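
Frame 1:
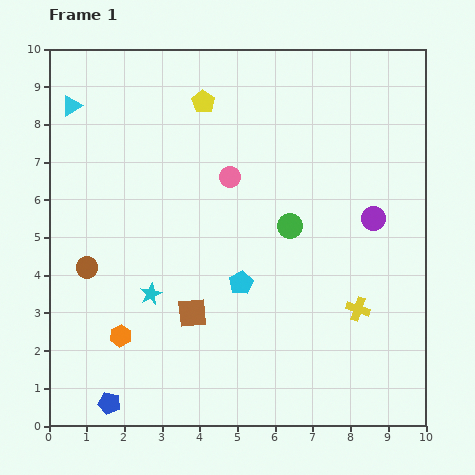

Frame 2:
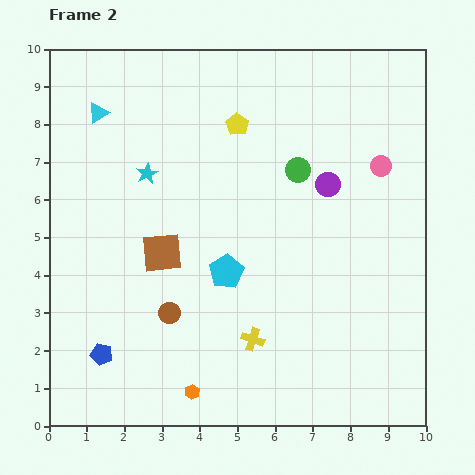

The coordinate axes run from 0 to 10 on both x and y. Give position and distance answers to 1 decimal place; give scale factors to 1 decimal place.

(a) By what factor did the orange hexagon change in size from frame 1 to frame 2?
0.7×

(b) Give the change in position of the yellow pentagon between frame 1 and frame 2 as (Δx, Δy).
(0.9, -0.6)

The yellow pentagon was at (4.1, 8.6) in frame 1 and (5.0, 8.0) in frame 2.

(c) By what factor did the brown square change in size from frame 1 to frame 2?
1.4×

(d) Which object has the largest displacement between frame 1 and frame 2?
the pink circle

(moved 4.0; next 3.2)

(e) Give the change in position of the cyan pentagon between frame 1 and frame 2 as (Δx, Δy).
(-0.4, 0.3)

The cyan pentagon was at (5.1, 3.8) in frame 1 and (4.7, 4.1) in frame 2.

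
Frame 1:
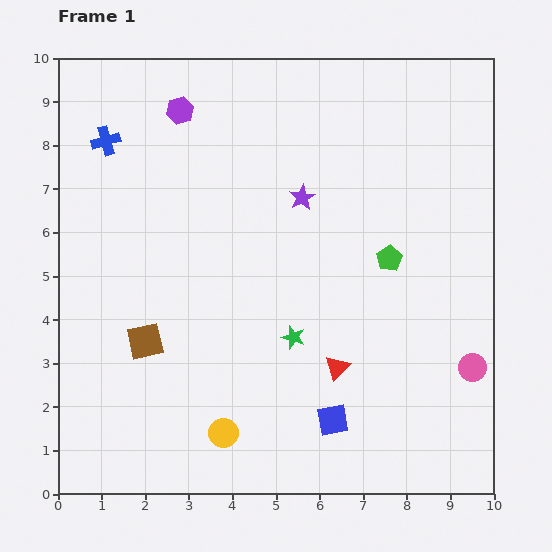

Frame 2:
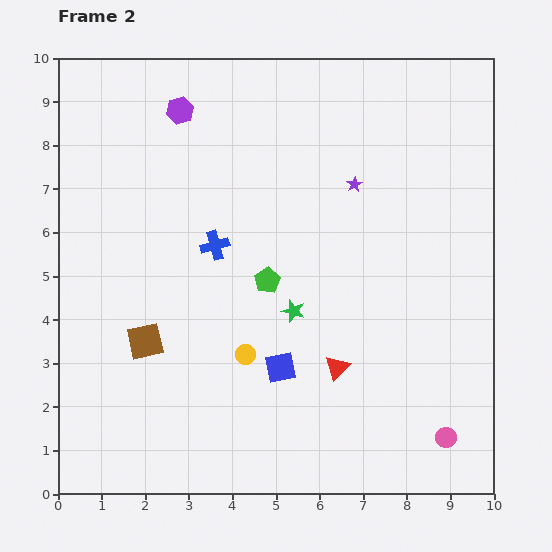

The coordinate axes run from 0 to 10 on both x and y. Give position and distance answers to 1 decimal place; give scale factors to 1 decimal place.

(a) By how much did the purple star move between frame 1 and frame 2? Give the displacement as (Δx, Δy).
(1.2, 0.3)

The purple star was at (5.6, 6.8) in frame 1 and (6.8, 7.1) in frame 2.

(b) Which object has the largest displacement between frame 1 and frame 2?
the blue cross

(moved 3.5; next 2.8)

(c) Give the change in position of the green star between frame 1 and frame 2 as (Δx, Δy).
(0.0, 0.6)

The green star was at (5.4, 3.6) in frame 1 and (5.4, 4.2) in frame 2.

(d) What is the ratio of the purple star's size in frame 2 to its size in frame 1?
0.6×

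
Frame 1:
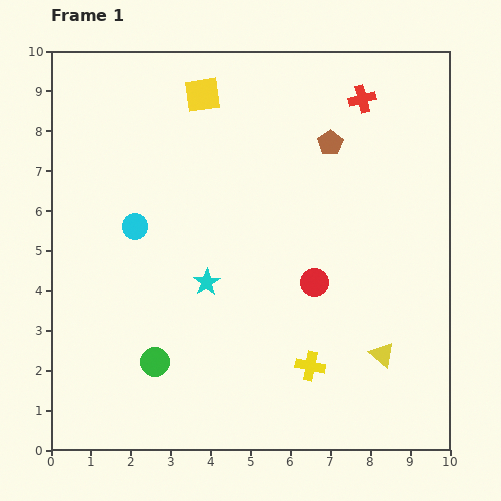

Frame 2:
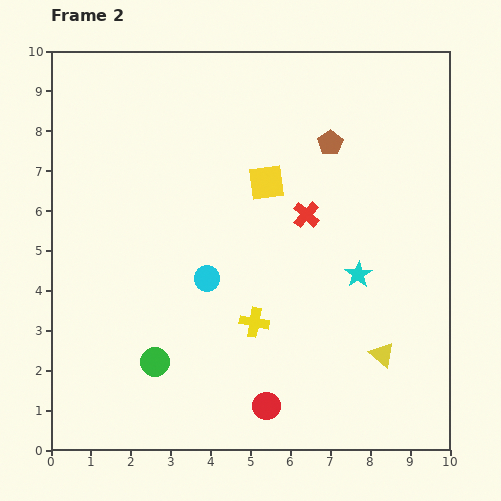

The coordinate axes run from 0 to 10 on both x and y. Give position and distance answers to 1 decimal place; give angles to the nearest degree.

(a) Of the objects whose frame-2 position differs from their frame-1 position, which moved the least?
the yellow cross

(moved 1.8)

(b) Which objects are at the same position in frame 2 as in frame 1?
the green circle, the yellow triangle, the brown pentagon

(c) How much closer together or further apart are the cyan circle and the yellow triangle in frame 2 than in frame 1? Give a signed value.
-2.2

Distance in frame 1: 7.0. Distance in frame 2: 4.8.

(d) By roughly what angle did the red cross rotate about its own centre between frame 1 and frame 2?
33° counter-clockwise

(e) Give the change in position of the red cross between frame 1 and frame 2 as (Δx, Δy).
(-1.4, -2.9)

The red cross was at (7.8, 8.8) in frame 1 and (6.4, 5.9) in frame 2.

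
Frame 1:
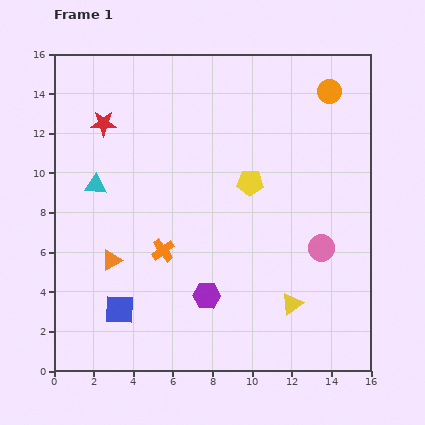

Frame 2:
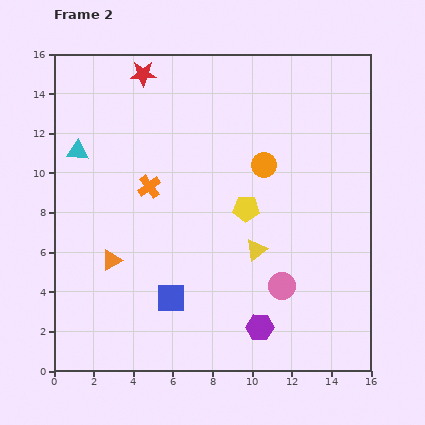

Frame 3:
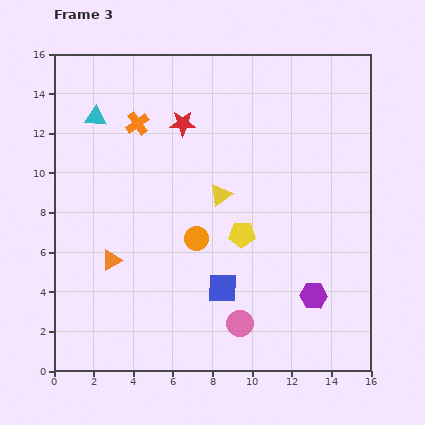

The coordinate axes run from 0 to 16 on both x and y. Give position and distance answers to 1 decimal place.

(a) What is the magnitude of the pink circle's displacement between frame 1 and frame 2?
2.8

The pink circle moved from (13.5, 6.2) to (11.5, 4.3), a distance of √(2.0² + 1.9²) ≈ 2.8.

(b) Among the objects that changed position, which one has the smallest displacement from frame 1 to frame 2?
the yellow pentagon

(moved 1.3)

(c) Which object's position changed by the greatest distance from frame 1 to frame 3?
the orange circle

(moved 10.0; next 6.6)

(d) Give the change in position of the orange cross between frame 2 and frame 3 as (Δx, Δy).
(-0.6, 3.2)

The orange cross was at (4.8, 9.3) in frame 2 and (4.2, 12.5) in frame 3.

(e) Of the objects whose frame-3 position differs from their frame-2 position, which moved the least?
the yellow pentagon

(moved 1.3)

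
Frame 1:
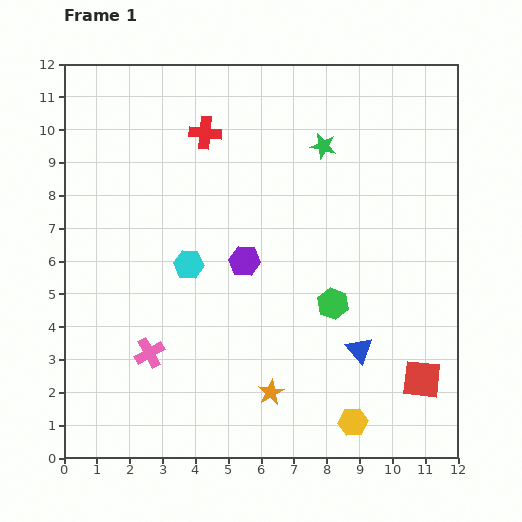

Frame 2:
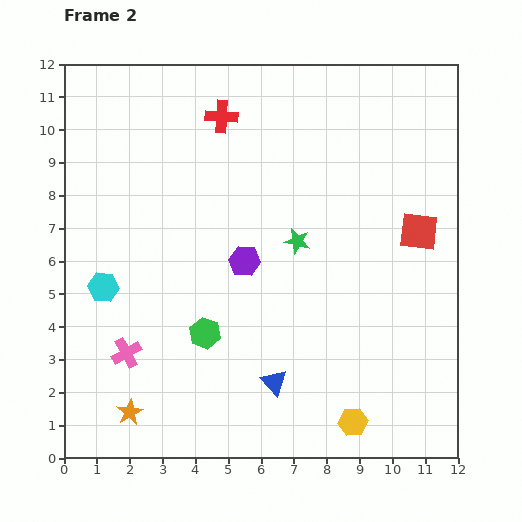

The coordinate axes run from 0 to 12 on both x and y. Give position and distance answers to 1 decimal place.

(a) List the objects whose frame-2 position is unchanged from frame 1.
the purple hexagon, the yellow hexagon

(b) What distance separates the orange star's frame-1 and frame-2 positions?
4.3

The orange star moved from (6.3, 2.0) to (2.0, 1.4), a distance of √(4.3² + 0.6²) ≈ 4.3.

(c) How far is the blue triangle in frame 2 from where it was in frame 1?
2.8

The blue triangle moved from (9.0, 3.3) to (6.4, 2.3), a distance of √(2.6² + 1.0²) ≈ 2.8.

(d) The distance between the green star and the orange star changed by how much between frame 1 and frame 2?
-0.4

Distance in frame 1: 7.7. Distance in frame 2: 7.3.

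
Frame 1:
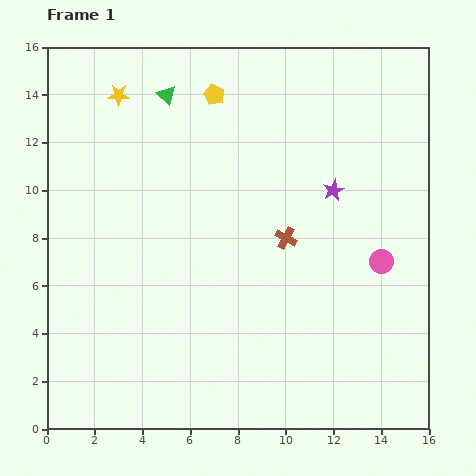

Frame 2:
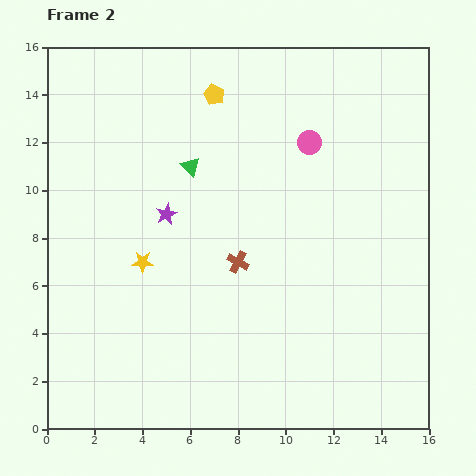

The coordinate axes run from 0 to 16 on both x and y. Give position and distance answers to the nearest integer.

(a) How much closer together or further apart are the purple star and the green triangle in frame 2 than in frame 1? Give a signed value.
-6

Distance in frame 1: 8. Distance in frame 2: 2.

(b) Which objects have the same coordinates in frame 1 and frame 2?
the yellow pentagon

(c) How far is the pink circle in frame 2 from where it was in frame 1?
6

The pink circle moved from (14, 7) to (11, 12), a distance of √(3² + 5²) ≈ 6.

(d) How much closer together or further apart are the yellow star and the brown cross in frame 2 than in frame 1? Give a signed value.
-5

Distance in frame 1: 9. Distance in frame 2: 4.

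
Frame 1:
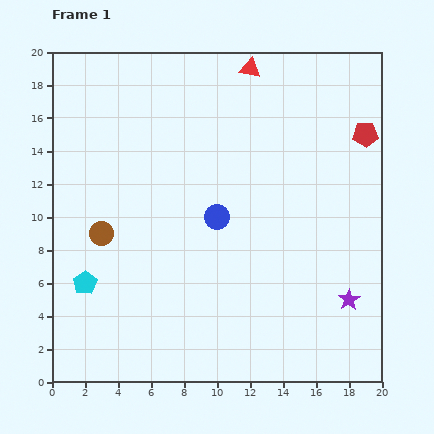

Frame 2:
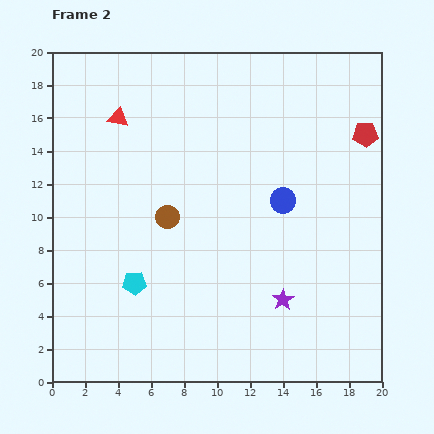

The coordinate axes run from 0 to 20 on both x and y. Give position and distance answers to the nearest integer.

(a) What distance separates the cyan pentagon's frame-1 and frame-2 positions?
3

The cyan pentagon moved from (2, 6) to (5, 6), a distance of √(3² + 0²) ≈ 3.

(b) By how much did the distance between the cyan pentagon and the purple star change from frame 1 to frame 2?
-7

Distance in frame 1: 16. Distance in frame 2: 9.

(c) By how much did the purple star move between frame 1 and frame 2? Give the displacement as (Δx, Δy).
(-4, 0)

The purple star was at (18, 5) in frame 1 and (14, 5) in frame 2.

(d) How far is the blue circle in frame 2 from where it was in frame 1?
4

The blue circle moved from (10, 10) to (14, 11), a distance of √(4² + 1²) ≈ 4.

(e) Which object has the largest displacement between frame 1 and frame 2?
the red triangle

(moved 9; next 4)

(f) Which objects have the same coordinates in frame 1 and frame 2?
the red pentagon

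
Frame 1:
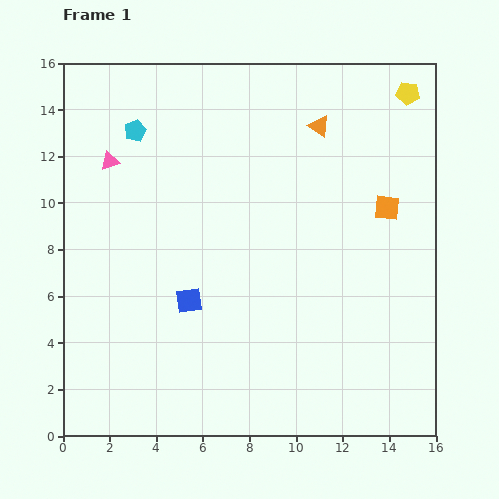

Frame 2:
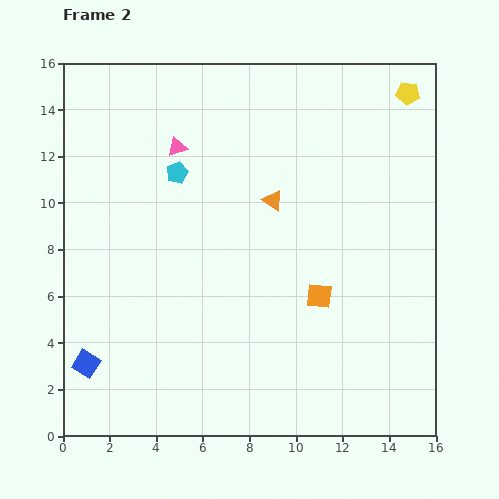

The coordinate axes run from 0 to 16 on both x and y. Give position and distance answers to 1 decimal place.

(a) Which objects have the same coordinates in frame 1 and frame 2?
the yellow pentagon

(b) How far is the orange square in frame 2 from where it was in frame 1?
4.8

The orange square moved from (13.9, 9.8) to (11.0, 6.0), a distance of √(2.9² + 3.8²) ≈ 4.8.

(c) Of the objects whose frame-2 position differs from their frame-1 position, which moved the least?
the cyan pentagon

(moved 2.5)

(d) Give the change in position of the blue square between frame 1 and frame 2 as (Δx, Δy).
(-4.4, -2.7)

The blue square was at (5.4, 5.8) in frame 1 and (1.0, 3.1) in frame 2.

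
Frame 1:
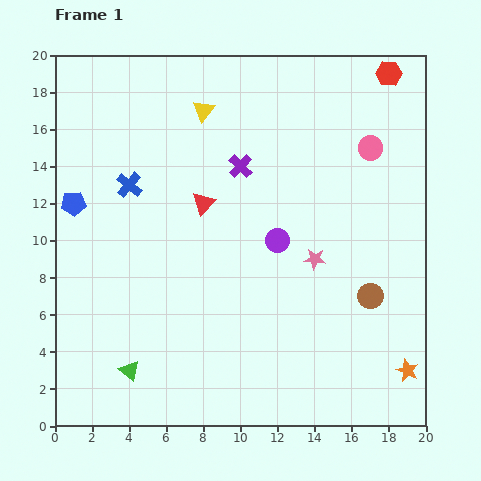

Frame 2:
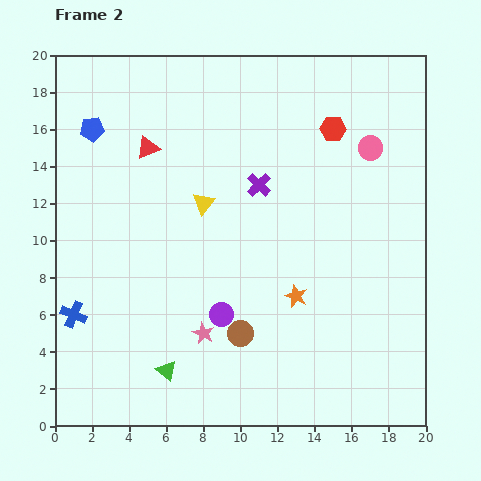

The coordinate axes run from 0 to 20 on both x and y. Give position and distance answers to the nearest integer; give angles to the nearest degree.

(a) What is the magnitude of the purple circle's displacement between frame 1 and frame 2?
5

The purple circle moved from (12, 10) to (9, 6), a distance of √(3² + 4²) ≈ 5.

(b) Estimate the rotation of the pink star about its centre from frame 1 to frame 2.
23° clockwise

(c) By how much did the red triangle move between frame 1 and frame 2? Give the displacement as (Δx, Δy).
(-3, 3)

The red triangle was at (8, 12) in frame 1 and (5, 15) in frame 2.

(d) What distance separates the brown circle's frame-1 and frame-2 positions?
7

The brown circle moved from (17, 7) to (10, 5), a distance of √(7² + 2²) ≈ 7.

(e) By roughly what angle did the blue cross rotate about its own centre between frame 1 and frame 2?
16° counter-clockwise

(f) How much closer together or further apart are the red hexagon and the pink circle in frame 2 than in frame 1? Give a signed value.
-2

Distance in frame 1: 4. Distance in frame 2: 2.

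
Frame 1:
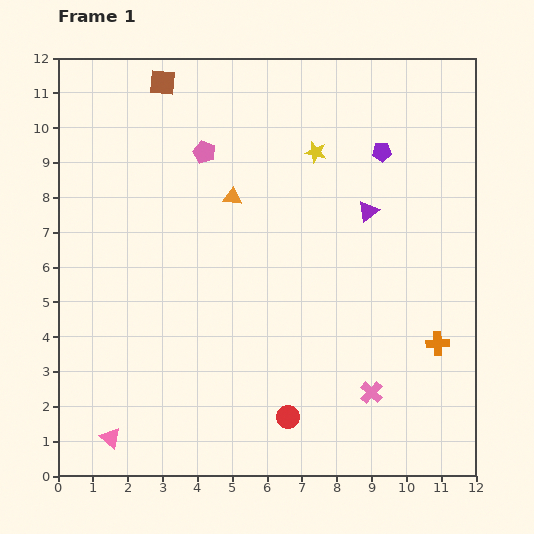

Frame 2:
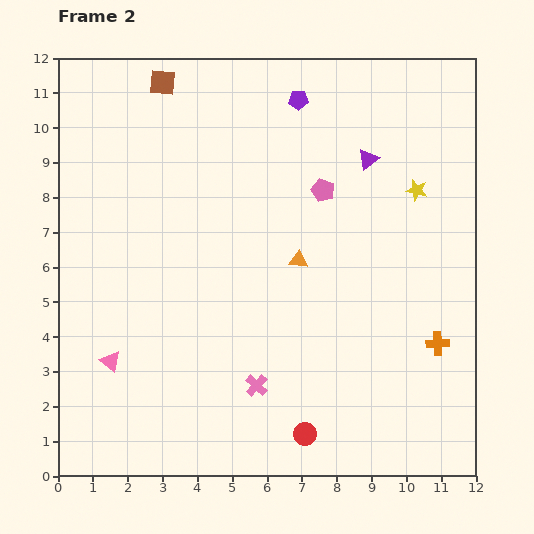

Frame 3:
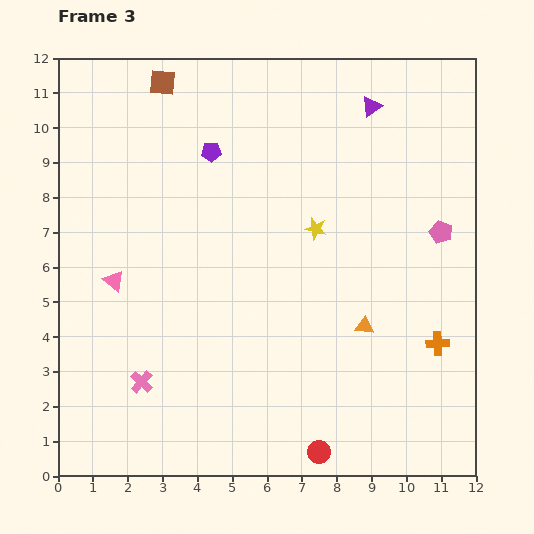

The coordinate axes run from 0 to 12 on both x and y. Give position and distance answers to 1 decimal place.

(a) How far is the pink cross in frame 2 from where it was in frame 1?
3.3

The pink cross moved from (9.0, 2.4) to (5.7, 2.6), a distance of √(3.3² + 0.2²) ≈ 3.3.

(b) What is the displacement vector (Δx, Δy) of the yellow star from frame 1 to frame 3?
(0.0, -2.2)

The yellow star was at (7.4, 9.3) in frame 1 and (7.4, 7.1) in frame 3.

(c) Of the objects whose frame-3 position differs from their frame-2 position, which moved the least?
the red circle

(moved 0.6)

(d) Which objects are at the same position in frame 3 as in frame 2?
the orange cross, the brown square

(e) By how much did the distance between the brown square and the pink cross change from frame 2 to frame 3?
-0.5

Distance in frame 2: 9.1. Distance in frame 3: 8.6.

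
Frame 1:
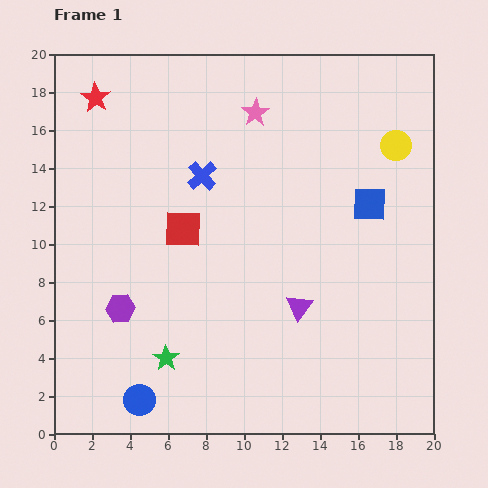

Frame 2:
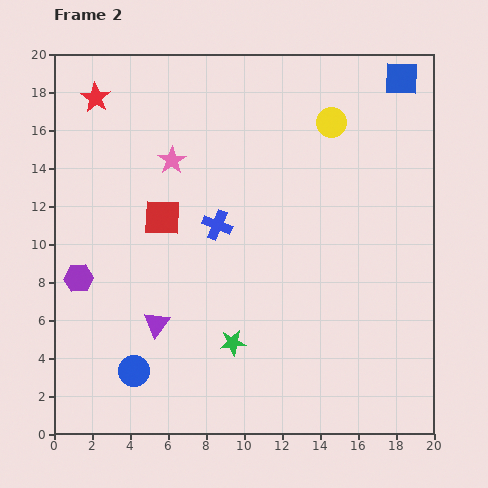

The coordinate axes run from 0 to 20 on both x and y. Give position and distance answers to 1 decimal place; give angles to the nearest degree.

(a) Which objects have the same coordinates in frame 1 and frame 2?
the red star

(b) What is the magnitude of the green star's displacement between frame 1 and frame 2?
3.6

The green star moved from (5.9, 4.0) to (9.4, 4.8), a distance of √(3.5² + 0.8²) ≈ 3.6.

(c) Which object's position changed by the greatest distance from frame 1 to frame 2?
the purple triangle

(moved 7.6; next 6.8)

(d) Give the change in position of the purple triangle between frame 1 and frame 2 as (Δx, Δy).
(-7.5, -0.9)

The purple triangle was at (12.9, 6.7) in frame 1 and (5.4, 5.8) in frame 2.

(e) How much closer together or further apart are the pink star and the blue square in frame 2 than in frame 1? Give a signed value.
+5.1

Distance in frame 1: 7.7. Distance in frame 2: 12.8.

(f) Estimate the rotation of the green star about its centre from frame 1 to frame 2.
30° clockwise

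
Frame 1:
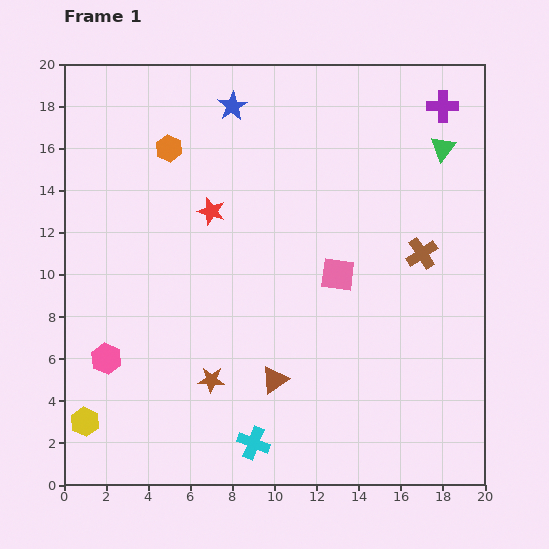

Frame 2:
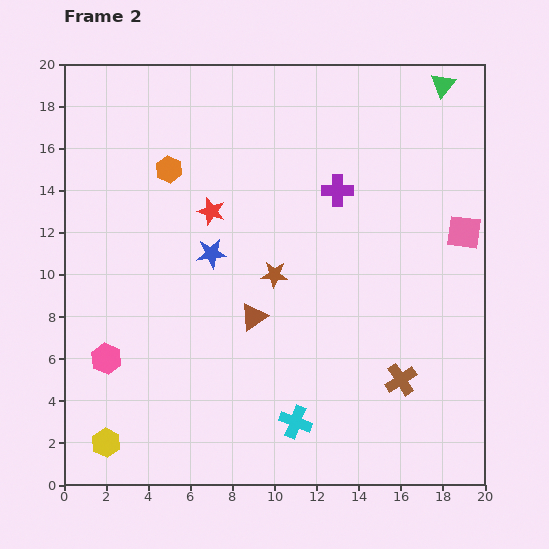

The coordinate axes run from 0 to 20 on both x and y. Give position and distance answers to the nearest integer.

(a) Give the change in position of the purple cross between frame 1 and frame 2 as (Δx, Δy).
(-5, -4)

The purple cross was at (18, 18) in frame 1 and (13, 14) in frame 2.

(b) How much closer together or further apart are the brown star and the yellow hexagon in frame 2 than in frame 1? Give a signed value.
+5

Distance in frame 1: 6. Distance in frame 2: 11.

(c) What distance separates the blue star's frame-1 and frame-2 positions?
7

The blue star moved from (8, 18) to (7, 11), a distance of √(1² + 7²) ≈ 7.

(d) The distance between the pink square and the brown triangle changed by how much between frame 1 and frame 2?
+5

Distance in frame 1: 6. Distance in frame 2: 11.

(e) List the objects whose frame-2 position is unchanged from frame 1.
the red star, the pink hexagon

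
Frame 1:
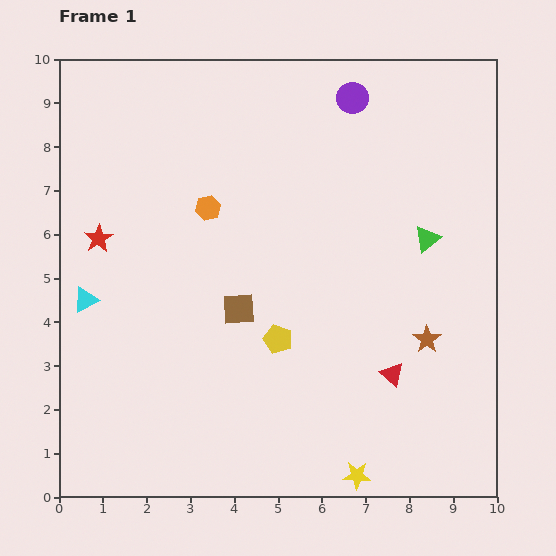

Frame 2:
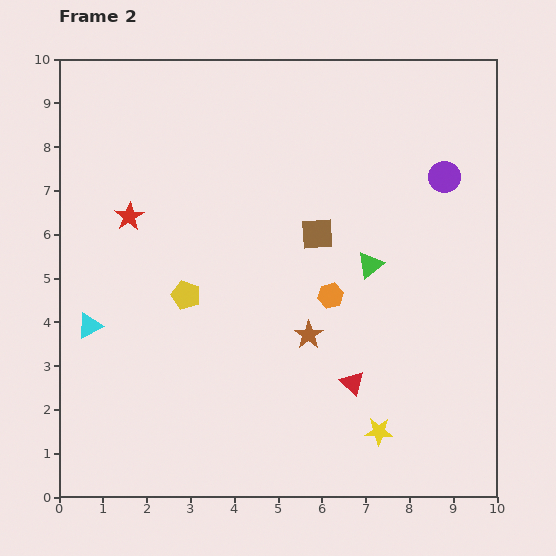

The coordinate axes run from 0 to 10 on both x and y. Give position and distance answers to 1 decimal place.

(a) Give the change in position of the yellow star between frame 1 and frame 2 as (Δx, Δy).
(0.5, 1.0)

The yellow star was at (6.8, 0.5) in frame 1 and (7.3, 1.5) in frame 2.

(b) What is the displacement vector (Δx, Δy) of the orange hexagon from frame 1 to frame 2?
(2.8, -2.0)

The orange hexagon was at (3.4, 6.6) in frame 1 and (6.2, 4.6) in frame 2.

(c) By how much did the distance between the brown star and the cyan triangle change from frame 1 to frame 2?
-2.9

Distance in frame 1: 7.9. Distance in frame 2: 5.0.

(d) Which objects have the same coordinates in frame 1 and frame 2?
none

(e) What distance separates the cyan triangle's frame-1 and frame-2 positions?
0.6

The cyan triangle moved from (0.6, 4.5) to (0.7, 3.9), a distance of √(0.1² + 0.6²) ≈ 0.6.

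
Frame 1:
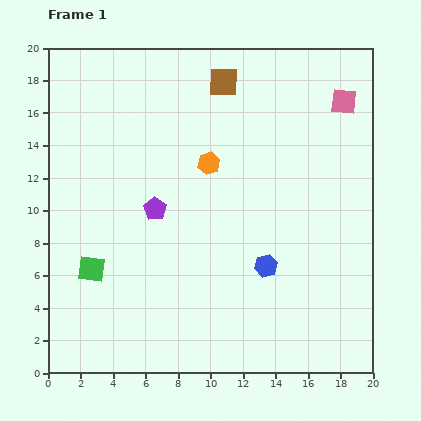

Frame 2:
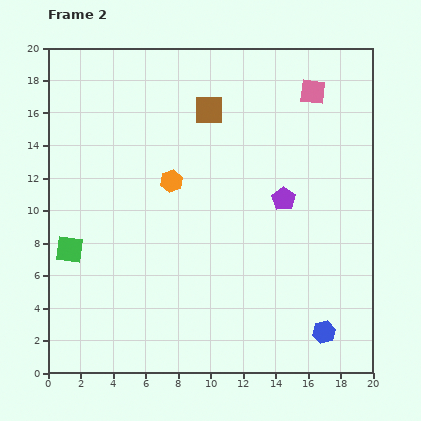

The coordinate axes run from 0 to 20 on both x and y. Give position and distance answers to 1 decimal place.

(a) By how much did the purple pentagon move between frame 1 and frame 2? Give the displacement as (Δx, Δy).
(7.9, 0.6)

The purple pentagon was at (6.6, 10.1) in frame 1 and (14.5, 10.7) in frame 2.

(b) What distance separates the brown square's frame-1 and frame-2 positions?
1.9

The brown square moved from (10.8, 17.9) to (9.9, 16.2), a distance of √(0.9² + 1.7²) ≈ 1.9.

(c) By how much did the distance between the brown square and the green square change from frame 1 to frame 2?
-1.9

Distance in frame 1: 14.1. Distance in frame 2: 12.2.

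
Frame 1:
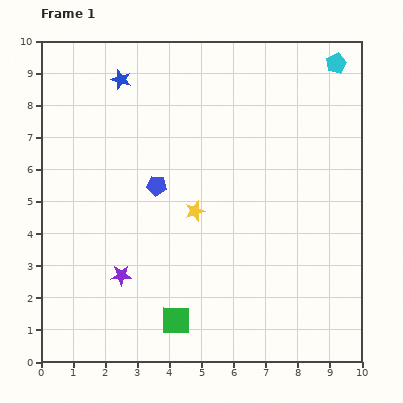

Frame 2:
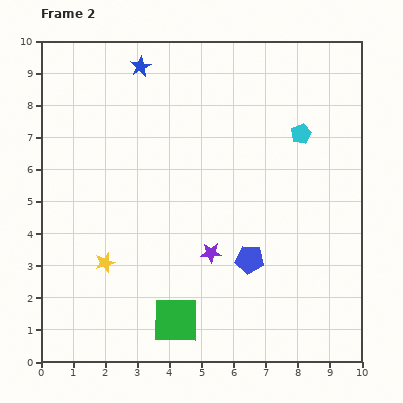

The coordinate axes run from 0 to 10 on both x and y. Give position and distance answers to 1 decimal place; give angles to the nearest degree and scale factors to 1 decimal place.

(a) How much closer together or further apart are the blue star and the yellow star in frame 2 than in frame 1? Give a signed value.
+1.5

Distance in frame 1: 4.7. Distance in frame 2: 6.2.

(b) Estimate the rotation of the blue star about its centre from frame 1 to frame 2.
26° clockwise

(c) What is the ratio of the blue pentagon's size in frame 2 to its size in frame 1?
1.4×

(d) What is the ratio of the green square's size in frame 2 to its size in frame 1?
1.6×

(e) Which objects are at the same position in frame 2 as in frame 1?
the green square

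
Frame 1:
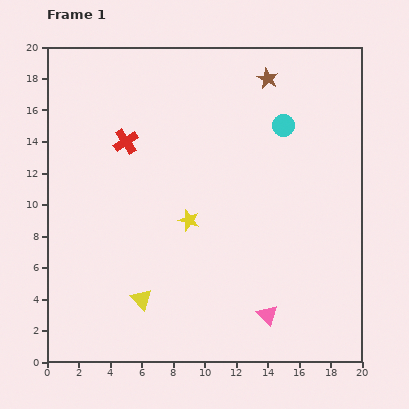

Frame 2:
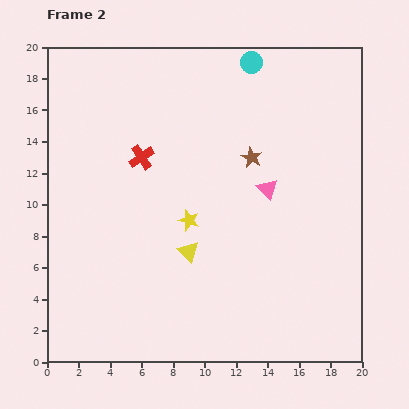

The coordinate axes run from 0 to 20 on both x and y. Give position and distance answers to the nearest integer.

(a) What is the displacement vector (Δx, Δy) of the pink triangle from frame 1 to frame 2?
(0, 8)

The pink triangle was at (14, 3) in frame 1 and (14, 11) in frame 2.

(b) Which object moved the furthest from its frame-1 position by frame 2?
the pink triangle

(moved 8; next 5)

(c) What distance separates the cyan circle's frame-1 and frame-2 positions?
4

The cyan circle moved from (15, 15) to (13, 19), a distance of √(2² + 4²) ≈ 4.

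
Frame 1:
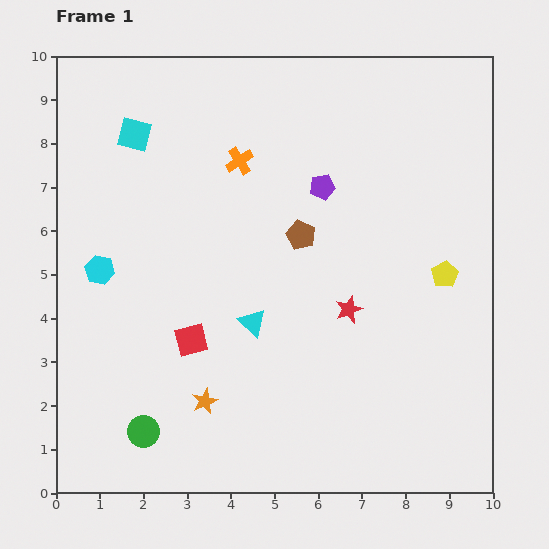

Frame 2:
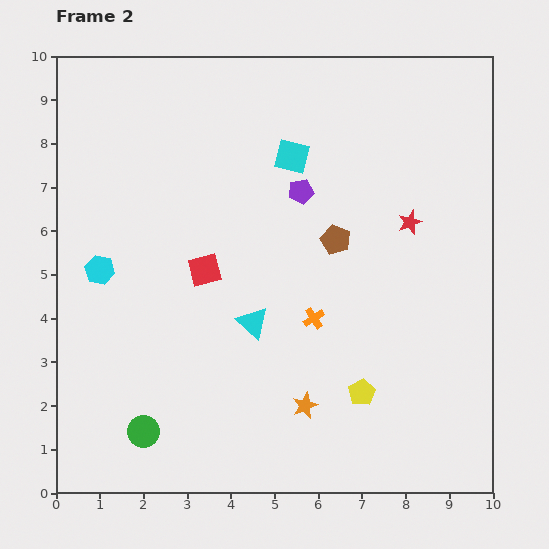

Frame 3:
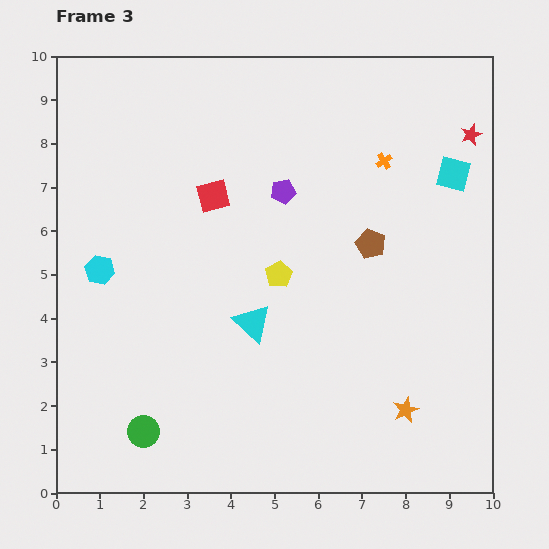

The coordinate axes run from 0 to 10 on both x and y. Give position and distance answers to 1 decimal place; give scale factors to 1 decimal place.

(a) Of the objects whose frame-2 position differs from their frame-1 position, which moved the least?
the purple pentagon

(moved 0.5)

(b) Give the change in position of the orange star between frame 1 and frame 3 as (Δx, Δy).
(4.6, -0.2)

The orange star was at (3.4, 2.1) in frame 1 and (8.0, 1.9) in frame 3.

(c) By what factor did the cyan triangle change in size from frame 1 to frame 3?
1.4×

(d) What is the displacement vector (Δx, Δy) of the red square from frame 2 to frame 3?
(0.2, 1.7)

The red square was at (3.4, 5.1) in frame 2 and (3.6, 6.8) in frame 3.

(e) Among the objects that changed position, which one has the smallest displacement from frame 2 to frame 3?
the purple pentagon

(moved 0.4)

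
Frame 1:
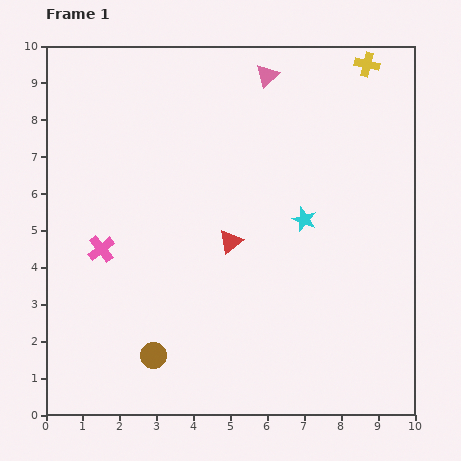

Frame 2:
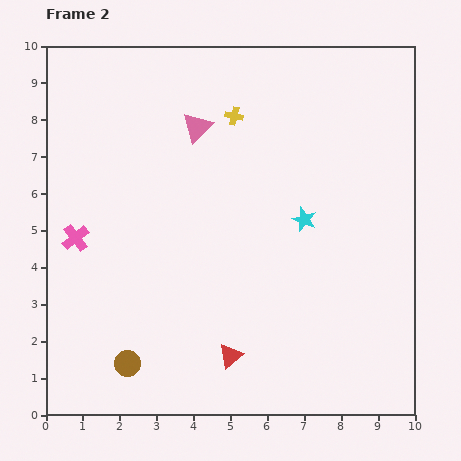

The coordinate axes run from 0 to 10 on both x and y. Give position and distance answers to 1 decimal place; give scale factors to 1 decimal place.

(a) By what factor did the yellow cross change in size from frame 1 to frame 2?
0.7×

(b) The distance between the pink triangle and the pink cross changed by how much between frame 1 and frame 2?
-2.0

Distance in frame 1: 6.5. Distance in frame 2: 4.5.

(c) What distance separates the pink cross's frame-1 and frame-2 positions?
0.8

The pink cross moved from (1.5, 4.5) to (0.8, 4.8), a distance of √(0.7² + 0.3²) ≈ 0.8.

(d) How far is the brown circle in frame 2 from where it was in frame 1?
0.7

The brown circle moved from (2.9, 1.6) to (2.2, 1.4), a distance of √(0.7² + 0.2²) ≈ 0.7.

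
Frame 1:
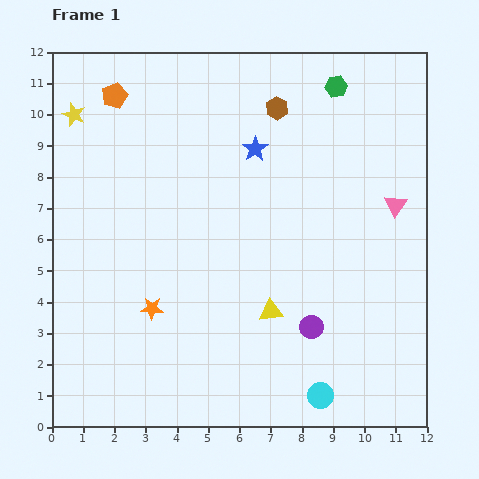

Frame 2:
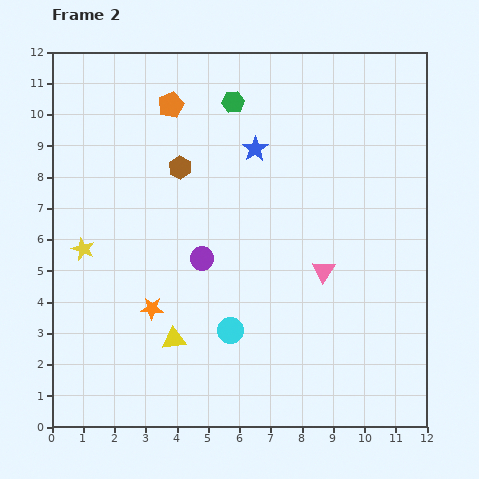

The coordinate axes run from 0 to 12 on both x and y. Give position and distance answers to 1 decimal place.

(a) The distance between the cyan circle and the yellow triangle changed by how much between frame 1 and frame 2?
-1.3

Distance in frame 1: 3.1. Distance in frame 2: 1.8.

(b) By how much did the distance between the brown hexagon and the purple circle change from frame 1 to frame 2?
-4.1

Distance in frame 1: 7.1. Distance in frame 2: 3.0.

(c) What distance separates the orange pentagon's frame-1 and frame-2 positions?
1.8

The orange pentagon moved from (2.0, 10.6) to (3.8, 10.3), a distance of √(1.8² + 0.3²) ≈ 1.8.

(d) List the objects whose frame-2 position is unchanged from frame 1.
the blue star, the orange star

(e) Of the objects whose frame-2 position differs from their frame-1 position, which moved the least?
the orange pentagon

(moved 1.8)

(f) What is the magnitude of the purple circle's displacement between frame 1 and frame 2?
4.1

The purple circle moved from (8.3, 3.2) to (4.8, 5.4), a distance of √(3.5² + 2.2²) ≈ 4.1.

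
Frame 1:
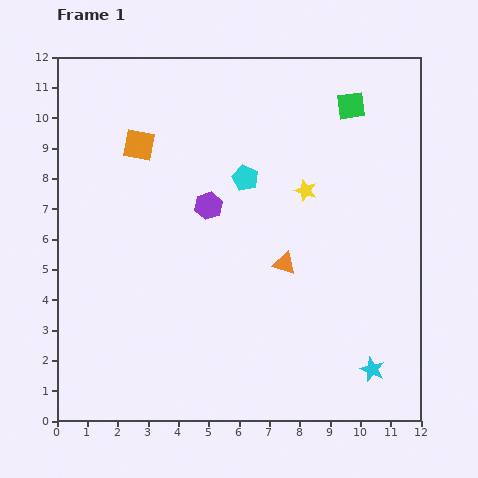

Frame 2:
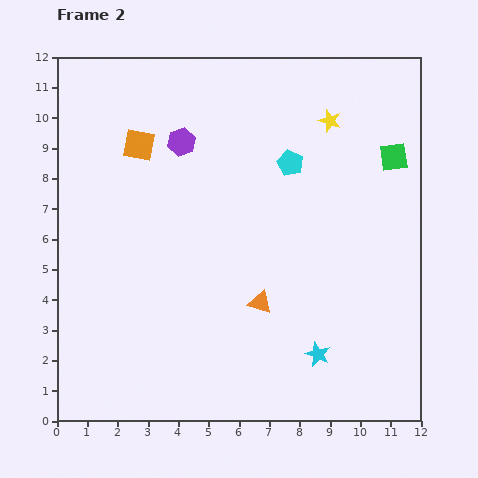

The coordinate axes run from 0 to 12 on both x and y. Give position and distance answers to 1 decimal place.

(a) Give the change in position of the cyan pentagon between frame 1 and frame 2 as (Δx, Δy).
(1.5, 0.5)

The cyan pentagon was at (6.2, 8.0) in frame 1 and (7.7, 8.5) in frame 2.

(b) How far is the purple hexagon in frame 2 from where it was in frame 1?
2.3

The purple hexagon moved from (5.0, 7.1) to (4.1, 9.2), a distance of √(0.9² + 2.1²) ≈ 2.3.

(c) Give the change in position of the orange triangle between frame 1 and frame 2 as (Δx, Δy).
(-0.8, -1.3)

The orange triangle was at (7.5, 5.2) in frame 1 and (6.7, 3.9) in frame 2.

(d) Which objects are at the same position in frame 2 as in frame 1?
the orange square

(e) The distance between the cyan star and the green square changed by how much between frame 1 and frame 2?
-1.7

Distance in frame 1: 8.7. Distance in frame 2: 7.0.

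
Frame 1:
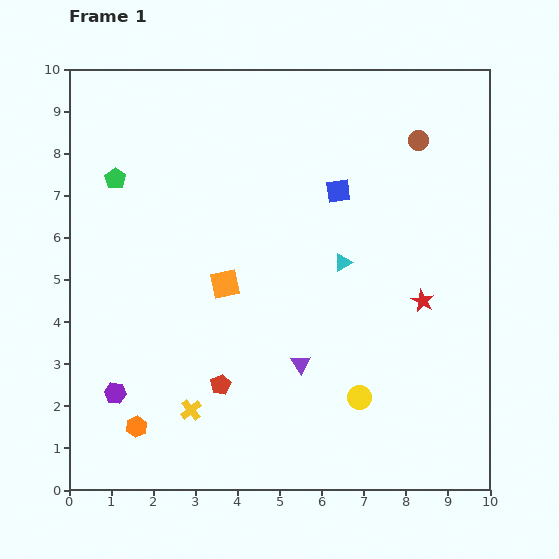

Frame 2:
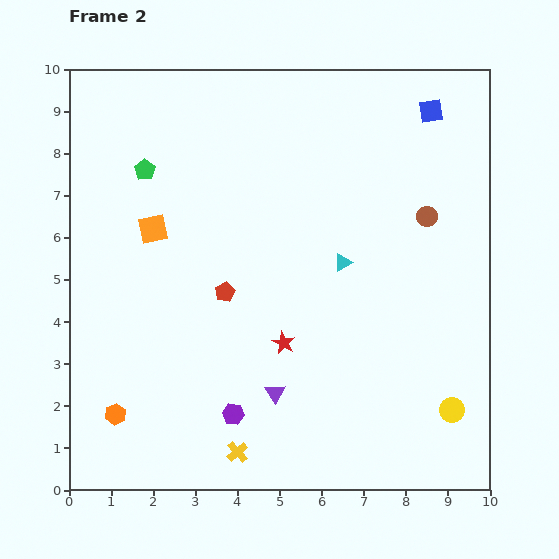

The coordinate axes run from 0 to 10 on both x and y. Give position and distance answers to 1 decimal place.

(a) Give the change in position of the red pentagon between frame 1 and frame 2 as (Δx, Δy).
(0.1, 2.2)

The red pentagon was at (3.6, 2.5) in frame 1 and (3.7, 4.7) in frame 2.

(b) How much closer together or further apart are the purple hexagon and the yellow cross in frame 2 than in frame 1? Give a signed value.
-0.9

Distance in frame 1: 1.8. Distance in frame 2: 0.9.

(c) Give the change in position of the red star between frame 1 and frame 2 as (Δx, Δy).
(-3.3, -1.0)

The red star was at (8.4, 4.5) in frame 1 and (5.1, 3.5) in frame 2.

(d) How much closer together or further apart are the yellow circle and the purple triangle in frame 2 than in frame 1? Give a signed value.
+2.6

Distance in frame 1: 1.6. Distance in frame 2: 4.2.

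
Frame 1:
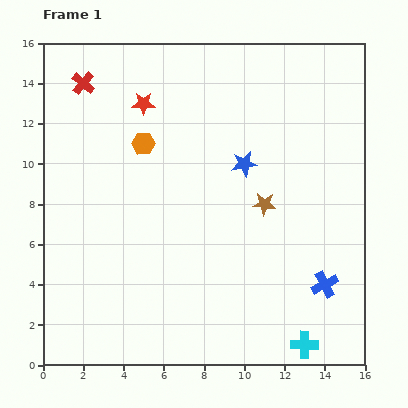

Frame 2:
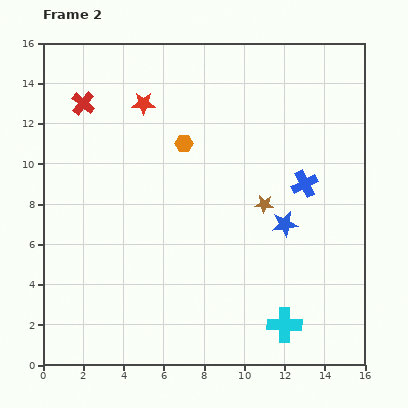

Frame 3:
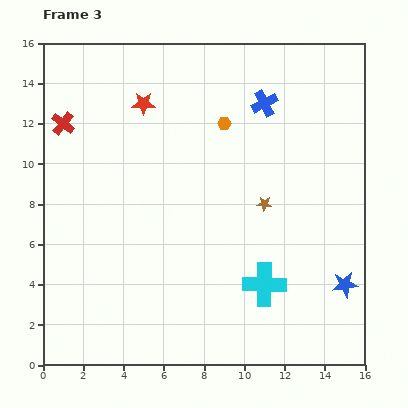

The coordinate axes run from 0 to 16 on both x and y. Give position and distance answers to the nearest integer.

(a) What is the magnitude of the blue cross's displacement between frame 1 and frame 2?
5

The blue cross moved from (14, 4) to (13, 9), a distance of √(1² + 5²) ≈ 5.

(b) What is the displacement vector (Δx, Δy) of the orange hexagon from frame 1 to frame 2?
(2, 0)

The orange hexagon was at (5, 11) in frame 1 and (7, 11) in frame 2.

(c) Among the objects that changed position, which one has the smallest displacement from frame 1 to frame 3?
the red cross

(moved 2)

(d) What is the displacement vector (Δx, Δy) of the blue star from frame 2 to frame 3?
(3, -3)

The blue star was at (12, 7) in frame 2 and (15, 4) in frame 3.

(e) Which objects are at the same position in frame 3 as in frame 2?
the red star, the brown star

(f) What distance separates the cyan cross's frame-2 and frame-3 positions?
2

The cyan cross moved from (12, 2) to (11, 4), a distance of √(1² + 2²) ≈ 2.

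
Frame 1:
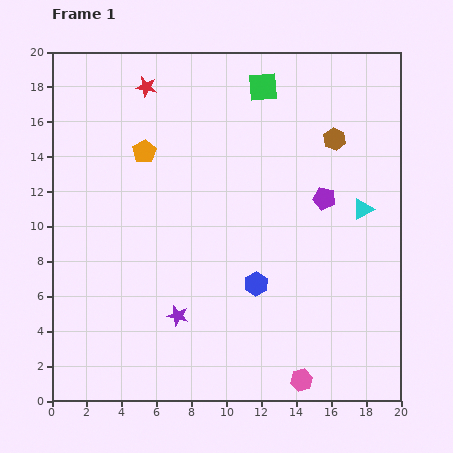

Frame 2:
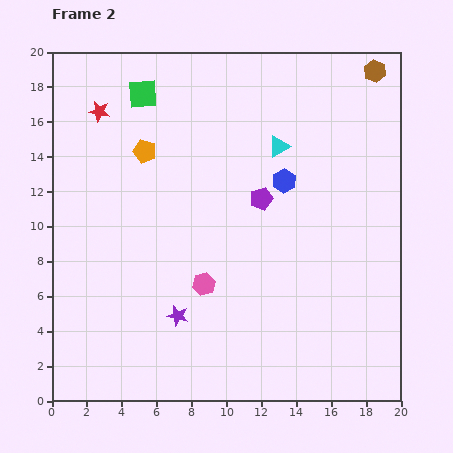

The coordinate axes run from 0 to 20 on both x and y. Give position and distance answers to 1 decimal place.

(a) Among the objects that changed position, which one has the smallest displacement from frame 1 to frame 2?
the red star

(moved 3.0)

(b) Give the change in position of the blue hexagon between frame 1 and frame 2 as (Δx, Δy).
(1.6, 5.9)

The blue hexagon was at (11.7, 6.7) in frame 1 and (13.3, 12.6) in frame 2.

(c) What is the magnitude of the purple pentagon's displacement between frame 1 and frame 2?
3.6

The purple pentagon moved from (15.6, 11.6) to (12.0, 11.6), a distance of √(3.6² + 0.0²) ≈ 3.6.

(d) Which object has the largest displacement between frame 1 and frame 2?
the pink hexagon

(moved 7.8; next 6.9)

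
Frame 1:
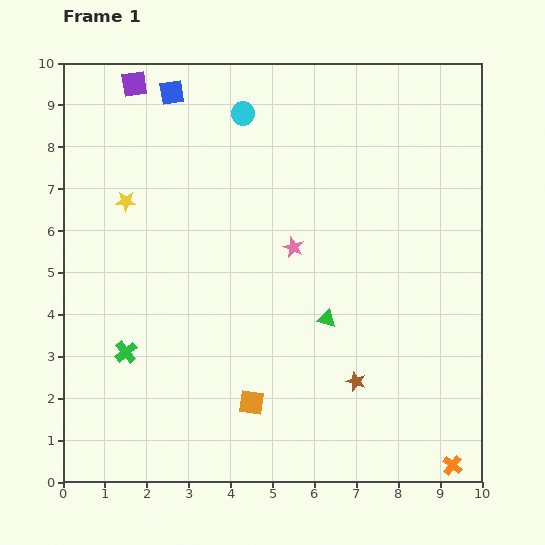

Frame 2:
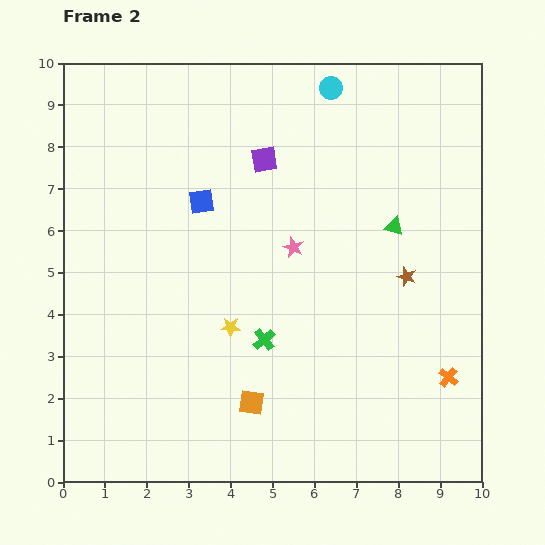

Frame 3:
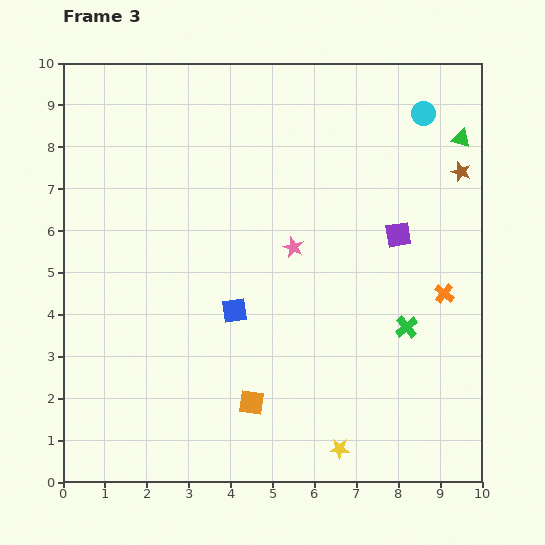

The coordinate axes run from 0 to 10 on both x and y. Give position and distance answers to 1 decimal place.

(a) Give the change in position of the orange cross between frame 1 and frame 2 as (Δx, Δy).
(-0.1, 2.1)

The orange cross was at (9.3, 0.4) in frame 1 and (9.2, 2.5) in frame 2.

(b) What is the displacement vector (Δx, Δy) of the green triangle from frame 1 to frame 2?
(1.6, 2.2)

The green triangle was at (6.3, 3.9) in frame 1 and (7.9, 6.1) in frame 2.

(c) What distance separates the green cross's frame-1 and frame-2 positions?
3.3

The green cross moved from (1.5, 3.1) to (4.8, 3.4), a distance of √(3.3² + 0.3²) ≈ 3.3.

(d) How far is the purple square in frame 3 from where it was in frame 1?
7.3

The purple square moved from (1.7, 9.5) to (8.0, 5.9), a distance of √(6.3² + 3.6²) ≈ 7.3.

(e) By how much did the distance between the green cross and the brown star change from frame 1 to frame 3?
-1.6

Distance in frame 1: 5.5. Distance in frame 3: 3.9.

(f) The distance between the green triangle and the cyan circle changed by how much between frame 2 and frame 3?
-2.5

Distance in frame 2: 3.6. Distance in frame 3: 1.1.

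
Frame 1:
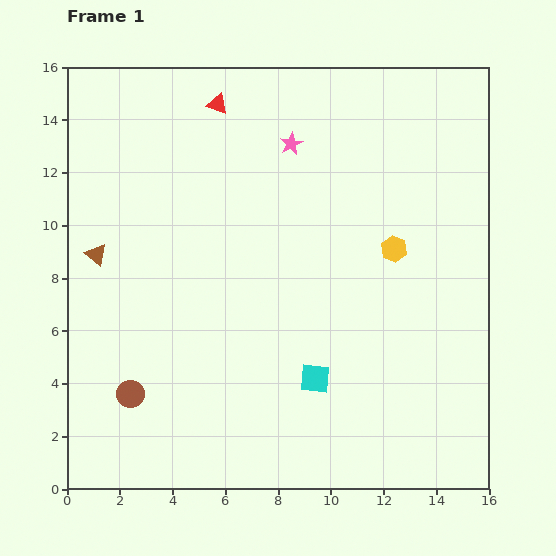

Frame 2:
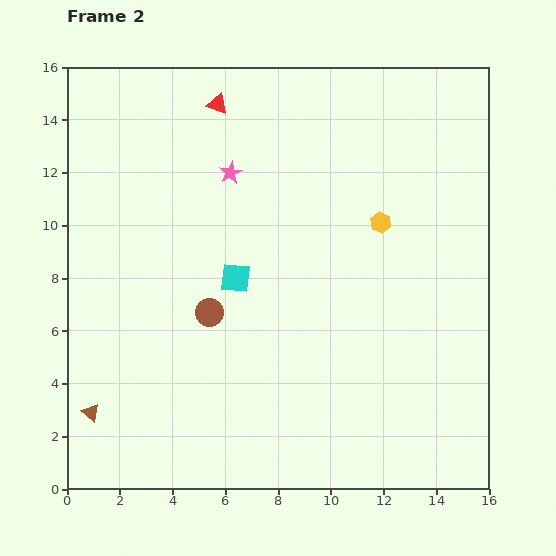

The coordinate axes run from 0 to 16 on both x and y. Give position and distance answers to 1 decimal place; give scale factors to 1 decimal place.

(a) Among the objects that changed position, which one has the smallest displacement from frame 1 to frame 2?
the yellow hexagon

(moved 1.1)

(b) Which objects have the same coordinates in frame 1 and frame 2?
the red triangle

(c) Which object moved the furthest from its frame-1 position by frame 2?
the brown triangle

(moved 6.0; next 4.8)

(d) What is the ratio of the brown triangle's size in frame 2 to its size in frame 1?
0.8×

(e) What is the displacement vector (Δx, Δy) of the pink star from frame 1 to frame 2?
(-2.3, -1.1)

The pink star was at (8.5, 13.1) in frame 1 and (6.2, 12.0) in frame 2.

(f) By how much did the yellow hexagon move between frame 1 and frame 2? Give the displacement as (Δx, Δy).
(-0.5, 1.0)

The yellow hexagon was at (12.4, 9.1) in frame 1 and (11.9, 10.1) in frame 2.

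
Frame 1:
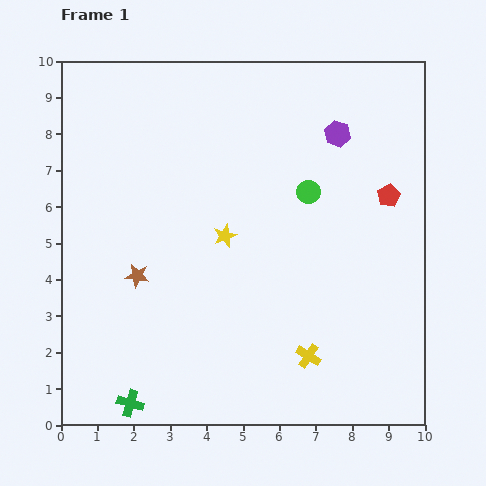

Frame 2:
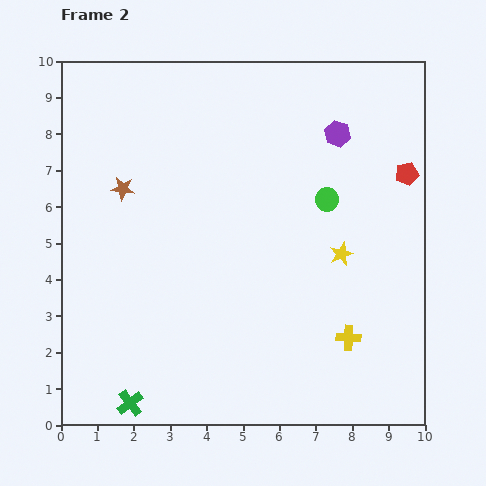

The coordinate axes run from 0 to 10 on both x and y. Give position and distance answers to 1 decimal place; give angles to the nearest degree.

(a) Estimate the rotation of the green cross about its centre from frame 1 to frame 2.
36° clockwise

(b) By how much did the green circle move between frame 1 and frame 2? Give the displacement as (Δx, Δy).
(0.5, -0.2)

The green circle was at (6.8, 6.4) in frame 1 and (7.3, 6.2) in frame 2.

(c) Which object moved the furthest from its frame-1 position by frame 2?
the yellow star

(moved 3.2; next 2.4)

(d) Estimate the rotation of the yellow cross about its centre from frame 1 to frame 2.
31° counter-clockwise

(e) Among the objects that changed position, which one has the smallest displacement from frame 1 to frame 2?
the green circle

(moved 0.5)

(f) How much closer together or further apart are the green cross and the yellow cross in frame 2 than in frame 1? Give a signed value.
+1.2

Distance in frame 1: 5.1. Distance in frame 2: 6.3.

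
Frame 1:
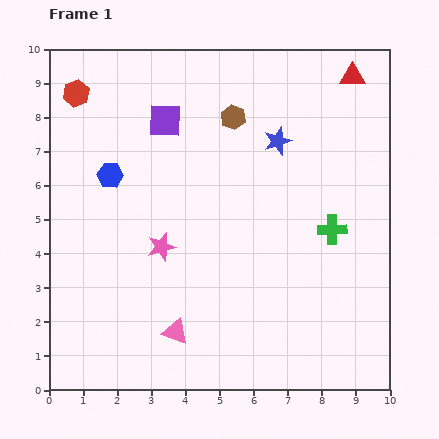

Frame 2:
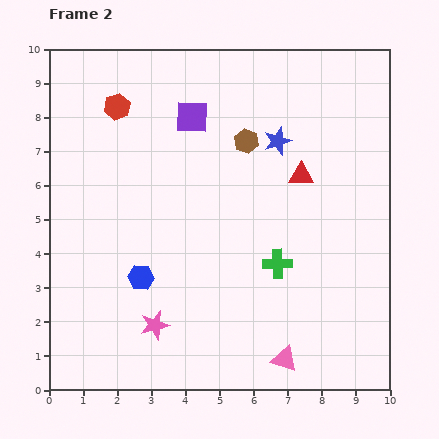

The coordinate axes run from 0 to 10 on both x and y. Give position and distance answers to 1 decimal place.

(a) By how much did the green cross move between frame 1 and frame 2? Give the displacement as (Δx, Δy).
(-1.6, -1.0)

The green cross was at (8.3, 4.7) in frame 1 and (6.7, 3.7) in frame 2.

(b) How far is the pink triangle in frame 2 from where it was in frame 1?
3.3

The pink triangle moved from (3.7, 1.7) to (6.9, 0.9), a distance of √(3.2² + 0.8²) ≈ 3.3.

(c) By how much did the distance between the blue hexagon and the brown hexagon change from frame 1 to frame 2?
+1.1

Distance in frame 1: 4.0. Distance in frame 2: 5.1.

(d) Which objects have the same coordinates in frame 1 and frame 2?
the blue star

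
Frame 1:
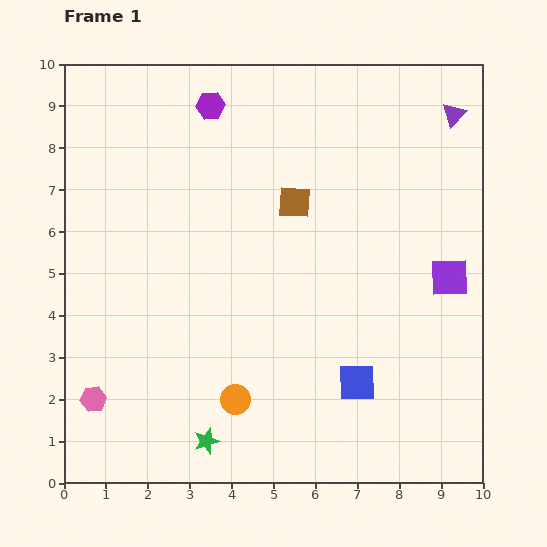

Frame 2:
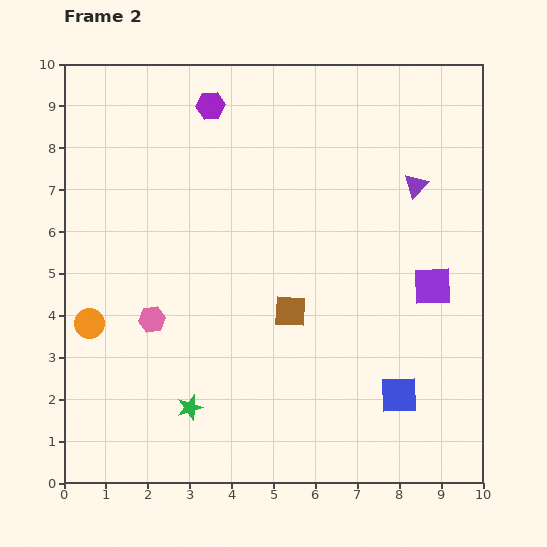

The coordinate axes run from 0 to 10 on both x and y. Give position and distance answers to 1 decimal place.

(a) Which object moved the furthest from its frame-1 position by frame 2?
the orange circle

(moved 3.9; next 2.6)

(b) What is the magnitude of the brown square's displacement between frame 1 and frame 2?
2.6

The brown square moved from (5.5, 6.7) to (5.4, 4.1), a distance of √(0.1² + 2.6²) ≈ 2.6.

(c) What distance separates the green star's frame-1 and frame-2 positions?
0.9

The green star moved from (3.4, 1.0) to (3.0, 1.8), a distance of √(0.4² + 0.8²) ≈ 0.9.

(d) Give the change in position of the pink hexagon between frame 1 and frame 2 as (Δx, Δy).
(1.4, 1.9)

The pink hexagon was at (0.7, 2.0) in frame 1 and (2.1, 3.9) in frame 2.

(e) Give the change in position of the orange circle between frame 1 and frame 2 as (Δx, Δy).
(-3.5, 1.8)

The orange circle was at (4.1, 2.0) in frame 1 and (0.6, 3.8) in frame 2.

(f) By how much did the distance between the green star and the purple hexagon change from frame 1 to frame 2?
-0.8

Distance in frame 1: 8.0. Distance in frame 2: 7.2.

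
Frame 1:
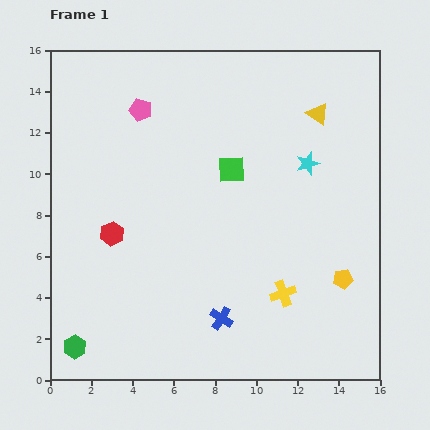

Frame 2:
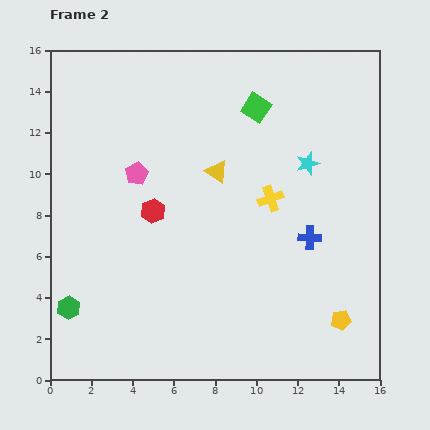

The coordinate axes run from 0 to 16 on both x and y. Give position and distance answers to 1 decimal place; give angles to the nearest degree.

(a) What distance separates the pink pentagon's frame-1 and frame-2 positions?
3.1

The pink pentagon moved from (4.4, 13.1) to (4.2, 10.0), a distance of √(0.2² + 3.1²) ≈ 3.1.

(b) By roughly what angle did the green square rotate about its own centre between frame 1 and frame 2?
36° clockwise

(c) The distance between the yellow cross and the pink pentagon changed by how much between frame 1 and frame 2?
-4.7

Distance in frame 1: 11.3. Distance in frame 2: 6.6.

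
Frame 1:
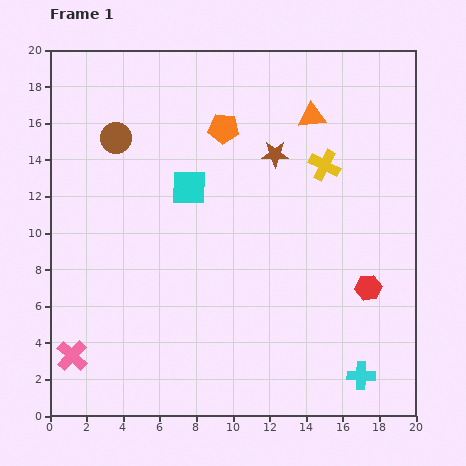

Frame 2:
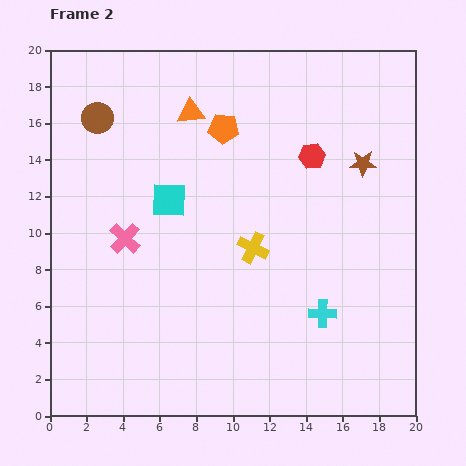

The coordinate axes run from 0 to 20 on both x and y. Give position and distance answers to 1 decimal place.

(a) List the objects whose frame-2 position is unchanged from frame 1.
the orange pentagon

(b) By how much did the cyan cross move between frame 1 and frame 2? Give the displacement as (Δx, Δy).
(-2.1, 3.4)

The cyan cross was at (17.0, 2.2) in frame 1 and (14.9, 5.6) in frame 2.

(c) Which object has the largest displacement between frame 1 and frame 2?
the red hexagon

(moved 7.8; next 7.0)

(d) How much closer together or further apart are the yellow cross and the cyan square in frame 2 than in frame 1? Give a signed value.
-2.2

Distance in frame 1: 7.5. Distance in frame 2: 5.3.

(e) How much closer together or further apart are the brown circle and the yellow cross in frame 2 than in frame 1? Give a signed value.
-0.4

Distance in frame 1: 11.5. Distance in frame 2: 11.1.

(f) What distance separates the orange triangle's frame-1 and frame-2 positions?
6.6

The orange triangle moved from (14.3, 16.4) to (7.7, 16.6), a distance of √(6.6² + 0.2²) ≈ 6.6.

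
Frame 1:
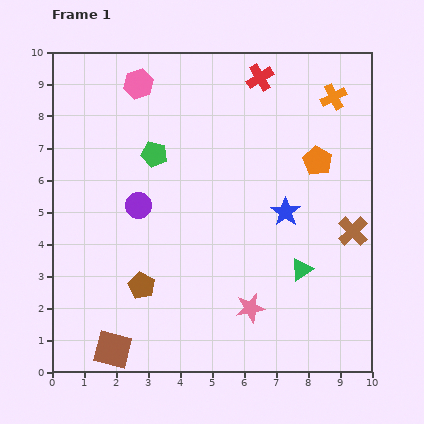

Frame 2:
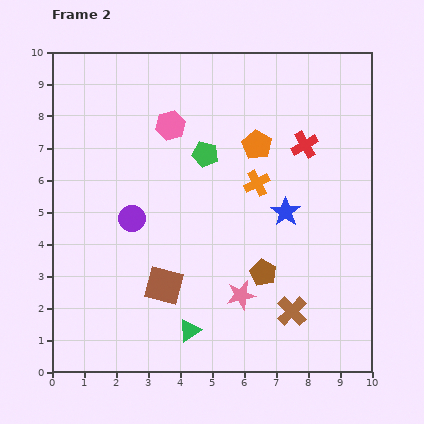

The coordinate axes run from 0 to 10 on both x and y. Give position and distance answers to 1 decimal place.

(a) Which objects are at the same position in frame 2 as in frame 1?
the blue star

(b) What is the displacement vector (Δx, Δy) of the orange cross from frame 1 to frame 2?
(-2.4, -2.7)

The orange cross was at (8.8, 8.6) in frame 1 and (6.4, 5.9) in frame 2.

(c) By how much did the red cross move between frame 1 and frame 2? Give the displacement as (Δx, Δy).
(1.4, -2.1)

The red cross was at (6.5, 9.2) in frame 1 and (7.9, 7.1) in frame 2.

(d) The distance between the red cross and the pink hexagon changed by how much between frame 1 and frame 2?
+0.4

Distance in frame 1: 3.8. Distance in frame 2: 4.2.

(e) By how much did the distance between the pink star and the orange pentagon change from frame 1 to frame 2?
-0.4

Distance in frame 1: 5.1. Distance in frame 2: 4.7.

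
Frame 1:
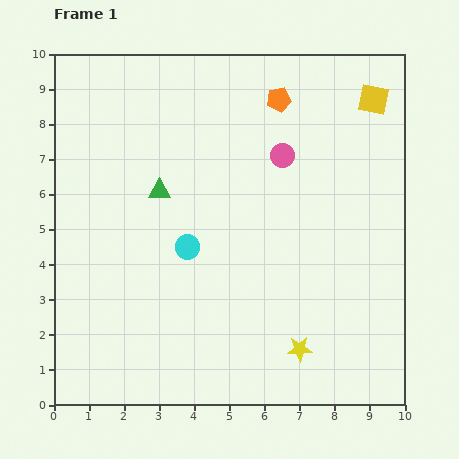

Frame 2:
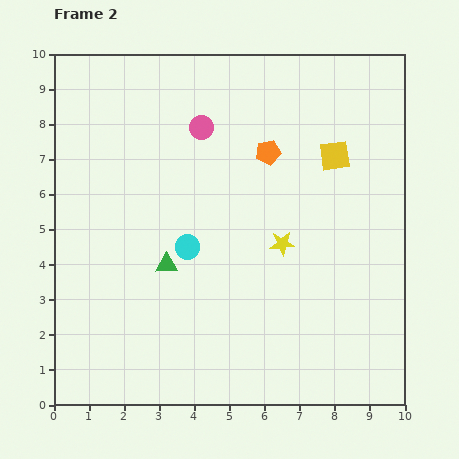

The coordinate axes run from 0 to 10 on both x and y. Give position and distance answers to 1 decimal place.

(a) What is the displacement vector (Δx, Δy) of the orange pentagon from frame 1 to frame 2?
(-0.3, -1.5)

The orange pentagon was at (6.4, 8.7) in frame 1 and (6.1, 7.2) in frame 2.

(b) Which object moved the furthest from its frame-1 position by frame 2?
the yellow star

(moved 3.0; next 2.4)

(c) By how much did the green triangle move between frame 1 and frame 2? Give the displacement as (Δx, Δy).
(0.2, -2.1)

The green triangle was at (3.0, 6.1) in frame 1 and (3.2, 4.0) in frame 2.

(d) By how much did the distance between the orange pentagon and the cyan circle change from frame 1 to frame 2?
-1.4

Distance in frame 1: 4.9. Distance in frame 2: 3.5.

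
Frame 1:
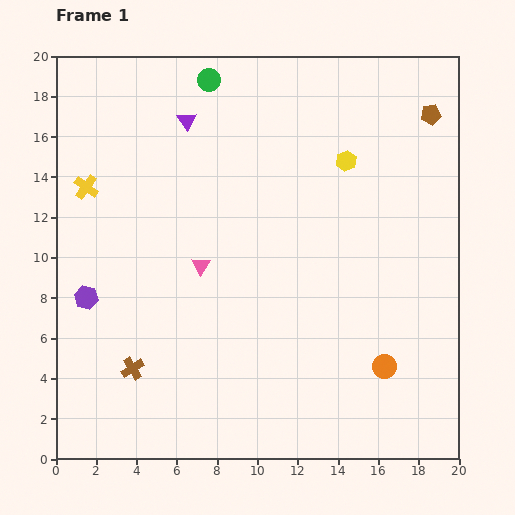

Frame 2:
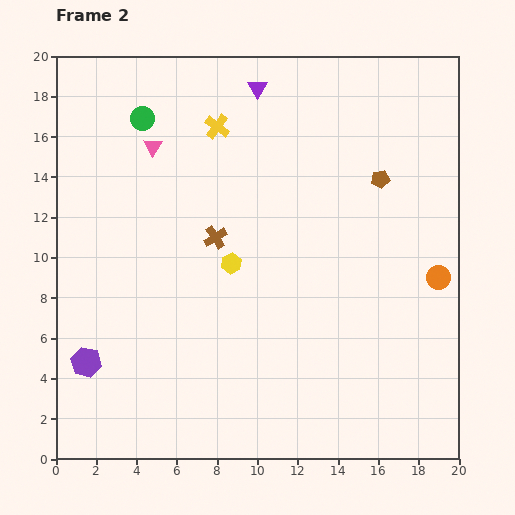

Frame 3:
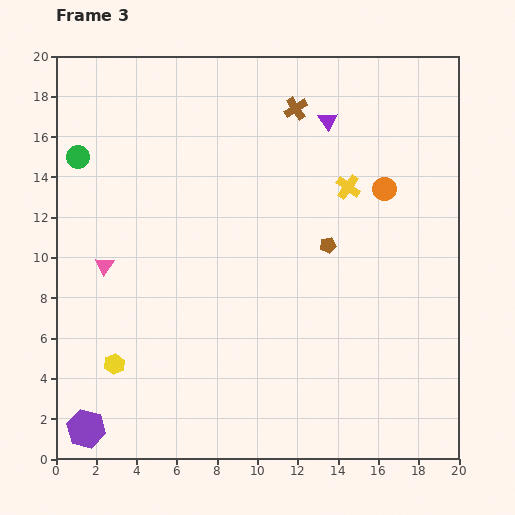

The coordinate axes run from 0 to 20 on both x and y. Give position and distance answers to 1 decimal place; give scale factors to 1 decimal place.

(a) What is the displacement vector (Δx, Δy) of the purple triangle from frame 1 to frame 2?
(3.5, 1.6)

The purple triangle was at (6.5, 16.8) in frame 1 and (10.0, 18.4) in frame 2.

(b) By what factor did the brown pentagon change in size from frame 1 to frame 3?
0.8×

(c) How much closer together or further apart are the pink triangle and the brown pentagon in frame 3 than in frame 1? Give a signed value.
-2.5

Distance in frame 1: 13.6. Distance in frame 3: 11.1.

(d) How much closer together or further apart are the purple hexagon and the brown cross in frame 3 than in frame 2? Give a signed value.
+10.1

Distance in frame 2: 8.9. Distance in frame 3: 19.0.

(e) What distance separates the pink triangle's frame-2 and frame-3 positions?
6.4

The pink triangle moved from (4.8, 15.5) to (2.4, 9.6), a distance of √(2.4² + 5.9²) ≈ 6.4.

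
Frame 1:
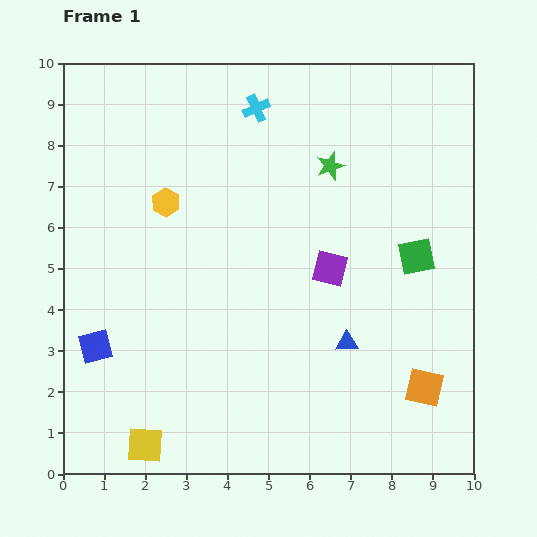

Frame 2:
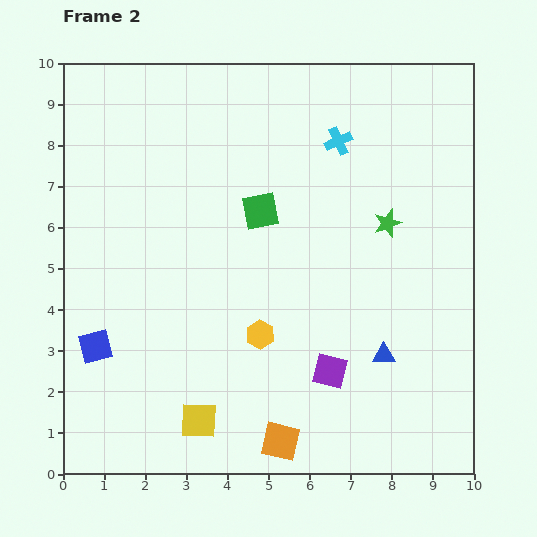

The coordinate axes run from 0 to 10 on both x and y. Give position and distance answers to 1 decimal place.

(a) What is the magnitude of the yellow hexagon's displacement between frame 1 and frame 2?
3.9

The yellow hexagon moved from (2.5, 6.6) to (4.8, 3.4), a distance of √(2.3² + 3.2²) ≈ 3.9.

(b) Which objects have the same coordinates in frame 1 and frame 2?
the blue square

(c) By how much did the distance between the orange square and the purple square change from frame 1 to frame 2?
-1.6

Distance in frame 1: 3.7. Distance in frame 2: 2.1.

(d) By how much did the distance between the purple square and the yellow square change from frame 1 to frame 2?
-2.8

Distance in frame 1: 6.2. Distance in frame 2: 3.4.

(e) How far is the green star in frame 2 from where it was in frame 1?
2.0

The green star moved from (6.5, 7.5) to (7.9, 6.1), a distance of √(1.4² + 1.4²) ≈ 2.0.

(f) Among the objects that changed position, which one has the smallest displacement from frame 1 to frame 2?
the blue triangle

(moved 0.9)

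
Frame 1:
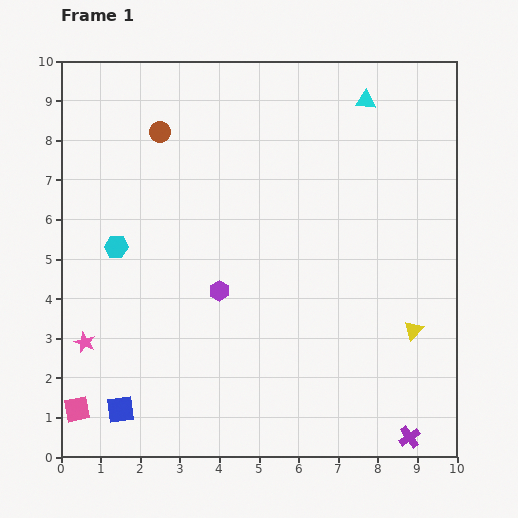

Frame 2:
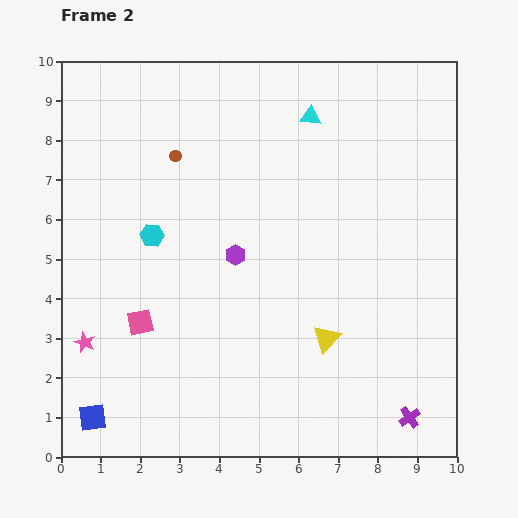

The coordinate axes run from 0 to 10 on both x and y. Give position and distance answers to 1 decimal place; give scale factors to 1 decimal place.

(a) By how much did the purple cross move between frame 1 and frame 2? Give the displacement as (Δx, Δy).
(0.0, 0.5)

The purple cross was at (8.8, 0.5) in frame 1 and (8.8, 1.0) in frame 2.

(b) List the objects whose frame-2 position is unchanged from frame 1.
the pink star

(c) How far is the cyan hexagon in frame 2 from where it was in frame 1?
0.9

The cyan hexagon moved from (1.4, 5.3) to (2.3, 5.6), a distance of √(0.9² + 0.3²) ≈ 0.9.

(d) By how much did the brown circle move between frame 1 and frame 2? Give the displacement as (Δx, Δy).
(0.4, -0.6)

The brown circle was at (2.5, 8.2) in frame 1 and (2.9, 7.6) in frame 2.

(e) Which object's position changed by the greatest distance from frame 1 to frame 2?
the pink square

(moved 2.7; next 2.2)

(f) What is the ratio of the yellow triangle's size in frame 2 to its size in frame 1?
1.5×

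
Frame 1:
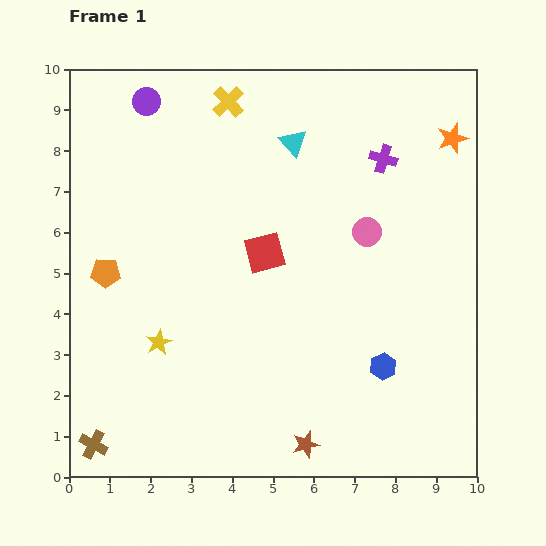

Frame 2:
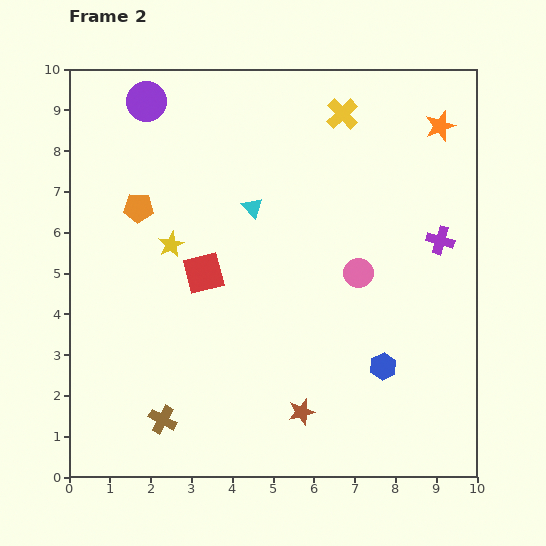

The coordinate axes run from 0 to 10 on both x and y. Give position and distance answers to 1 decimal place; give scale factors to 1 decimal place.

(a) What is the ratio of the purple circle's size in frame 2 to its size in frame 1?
1.4×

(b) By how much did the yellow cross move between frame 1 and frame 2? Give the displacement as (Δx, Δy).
(2.8, -0.3)

The yellow cross was at (3.9, 9.2) in frame 1 and (6.7, 8.9) in frame 2.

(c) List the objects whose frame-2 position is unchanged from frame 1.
the blue hexagon, the purple circle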